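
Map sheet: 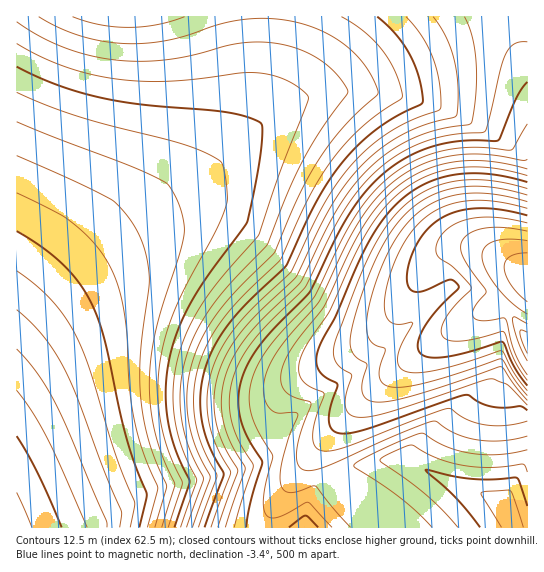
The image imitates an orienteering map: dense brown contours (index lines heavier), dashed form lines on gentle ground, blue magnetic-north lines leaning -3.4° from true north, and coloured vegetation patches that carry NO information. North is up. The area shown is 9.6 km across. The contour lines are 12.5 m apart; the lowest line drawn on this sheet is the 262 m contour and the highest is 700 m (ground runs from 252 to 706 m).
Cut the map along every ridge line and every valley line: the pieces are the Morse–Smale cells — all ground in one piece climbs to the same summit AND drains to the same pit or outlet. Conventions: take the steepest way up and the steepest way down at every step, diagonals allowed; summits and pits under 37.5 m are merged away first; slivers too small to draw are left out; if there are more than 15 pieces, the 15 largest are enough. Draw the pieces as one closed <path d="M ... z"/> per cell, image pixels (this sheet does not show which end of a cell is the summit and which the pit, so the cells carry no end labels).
<path d="M527 16l-511 1 1 511 371-1-52-46-9-18-2-16 7-14 15-18 48-44 34-26 32-21 38-21 19-18 10-4z"/><path d="M527 281l-9 4-19 18-38 21-59 41-40 35-26 27-8 12-3 8 0 11 7 17 57 53 139-1 0-160-7-8-5-12-8-32 1-8 19-20z"/><path d="M527 288l-19 22 8 37 11 20z"/>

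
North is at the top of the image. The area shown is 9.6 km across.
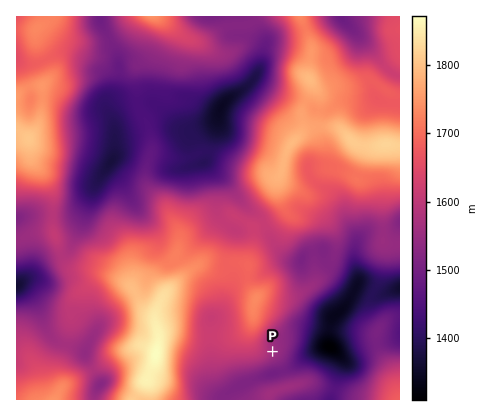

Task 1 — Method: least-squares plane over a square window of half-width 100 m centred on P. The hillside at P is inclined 7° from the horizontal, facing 97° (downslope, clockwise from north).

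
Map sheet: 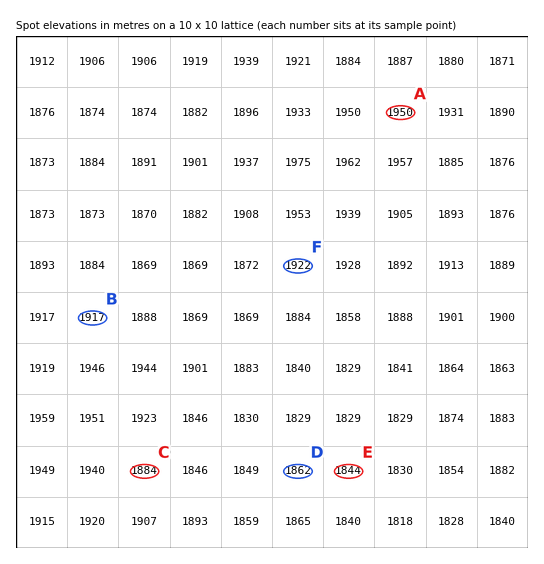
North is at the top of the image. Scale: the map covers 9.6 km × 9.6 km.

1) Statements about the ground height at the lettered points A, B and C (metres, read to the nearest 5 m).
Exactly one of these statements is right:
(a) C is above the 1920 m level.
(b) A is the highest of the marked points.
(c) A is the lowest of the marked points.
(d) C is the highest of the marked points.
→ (b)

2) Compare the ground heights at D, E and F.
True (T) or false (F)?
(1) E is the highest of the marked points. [F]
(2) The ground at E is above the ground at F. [F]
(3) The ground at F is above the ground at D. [T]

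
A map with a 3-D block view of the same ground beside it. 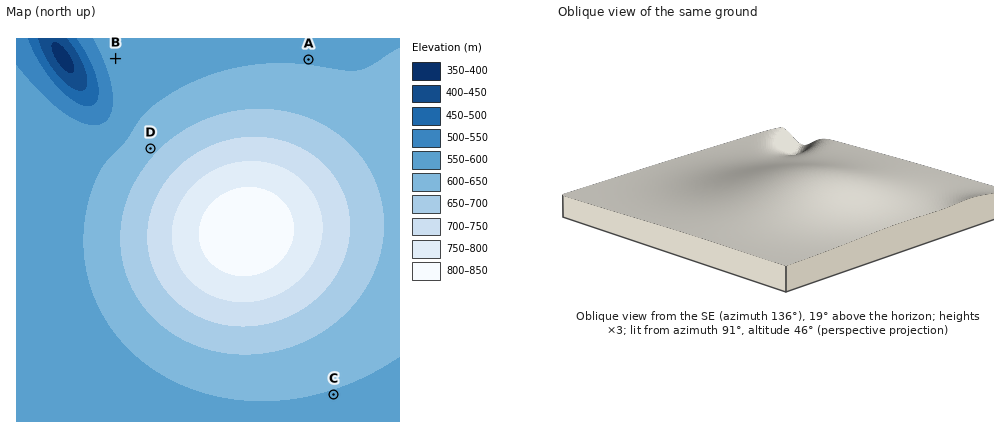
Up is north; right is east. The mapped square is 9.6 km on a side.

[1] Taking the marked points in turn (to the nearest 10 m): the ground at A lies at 600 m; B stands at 560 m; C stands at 600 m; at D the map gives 640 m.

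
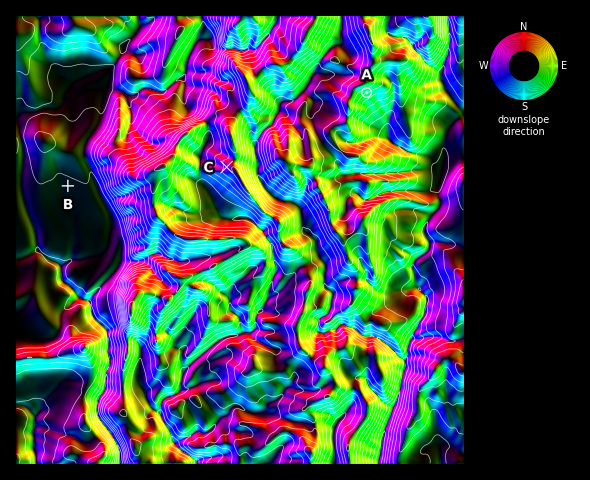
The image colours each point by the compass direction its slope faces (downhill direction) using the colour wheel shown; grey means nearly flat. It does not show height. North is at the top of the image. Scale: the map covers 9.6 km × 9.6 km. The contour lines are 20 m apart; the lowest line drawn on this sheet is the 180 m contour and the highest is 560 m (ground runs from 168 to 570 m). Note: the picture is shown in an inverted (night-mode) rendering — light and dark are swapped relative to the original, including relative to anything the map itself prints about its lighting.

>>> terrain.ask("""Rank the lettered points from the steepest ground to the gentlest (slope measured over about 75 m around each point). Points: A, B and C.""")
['A', 'C', 'B']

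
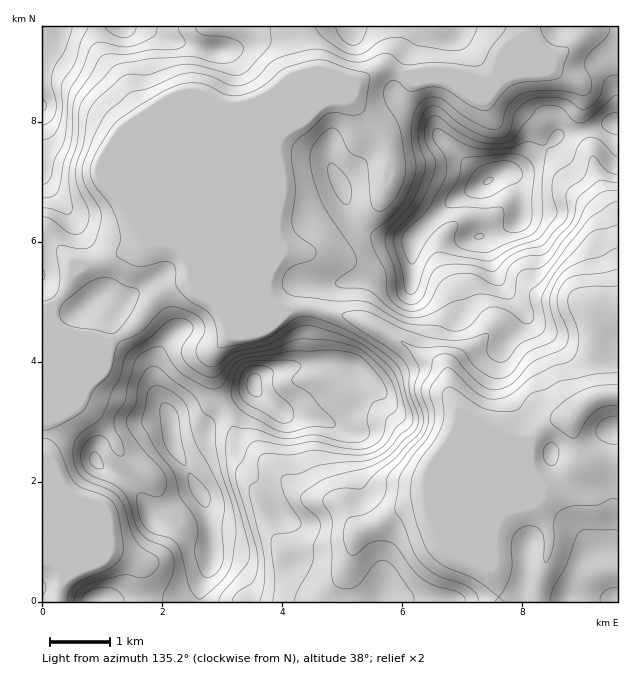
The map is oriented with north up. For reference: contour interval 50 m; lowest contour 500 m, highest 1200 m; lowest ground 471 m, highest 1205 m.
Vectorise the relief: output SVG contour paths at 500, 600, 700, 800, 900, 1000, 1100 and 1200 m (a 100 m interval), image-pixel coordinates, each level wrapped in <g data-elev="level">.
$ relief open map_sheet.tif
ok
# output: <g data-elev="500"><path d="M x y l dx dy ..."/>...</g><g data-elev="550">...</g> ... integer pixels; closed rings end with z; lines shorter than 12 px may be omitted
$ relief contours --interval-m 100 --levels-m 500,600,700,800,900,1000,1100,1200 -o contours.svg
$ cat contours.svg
<g data-elev="500"><path d="M617 405l-12 1-10 6-8 8-9 15-4 3-8-3-12-9-3-5-1-4 4-6 21-17 18-7 24-3"/></g><g data-elev="600"><path d="M478 601l-2-7-6-6-33-13-16-12-8-11-9-26-9-16 5-35 13-20 15-17 5-12 2-12-5-20 1-7 12-17 5-2 6 3 18 18 12 8 12 2 13-4 23-18 21-11 16-5 6-6 3-7 1-11-3-12-8-21 0-6 3-6 4-3 8-2 34-1"/><path d="M617 530l-30-1-8 3-4 7-9 28-13 22-2 12"/></g><g data-elev="700"><path d="M414 601l-1-7-16-23-6-7-6-3-5 0-4 2-15 19-6 5-11 2-9-4-3-11-1-34 1-20-9-19 3-7 9-4 9-2 18 0 13-14 21-17 25-27 2-7 0-8-7-19-2-8 5-16 0-5-10-16-8-9 18 5 26 0 15 2 5 3 9 14 11 8 11 4 10-1 8-6 13-18 23-10 6-6 1-7-7-21 0-9 4-14 7-12 14-10 26-8 16-8"/></g><g data-elev="800"><path d="M272 601l3-22-4-30 1-11 3-4 20-3 6-6-1-6-16-24-3-12 1-6 4-2 15-2 19-8 48-5 11-4 9-6 12-15 10-8 3-6-1-7-6-20-5-21-4-7-6-7-27-20-26-13-28-9-8 0-7 2-21 16-12 5-39 8-5-1-2-19-4-10-6-8-18-10-10-11-2-6 0-13-3-6-9-2-18 4-9 0-16-7-5-4 5-17-5-19-6-14-16-21-4-12 1-7 4-11 19-30 22-16 22-14 14-7 12-3 18 0 24 10 15 1 21-8 22-18 33-9 11 1 19 7 20 5 3 3 0 5-4 25-3 6-10 3-18-3-7 2-30 25-6 8-1 10 4 33-3 27 0 9 6 9 16 12 2 6-2 5-3 2-16 5-7 5-5 9 0 8 4 6 8 3 39 5 33 1 37 20 11 3 22 1 15 5 8 0 7-3 17-18 7-3 6 0 9 3 18 13 5 1 2-2 3-7-5-17 2-7 11-11 47-61 21-15 7-2"/></g><g data-elev="900"><path d="M232 601l6-9 15-10 3-6 2-9-2-20-20-70 1-9 7-9 5-14 4-3 4-1 30 4 27-3 35 7 10 0 9-1 8-4 6-8 5-18 10-9 0-12-4-12-5-10-21-21-15-8-26-6-28-1-27 10-30 6-9 5-14 15-6 2-6-1-15-9-8-9-1-10 10-15 1-6-5-6-10-3-11 4-17 15-23 17-3 6-4 16-8 15-10 26-4 4-19 14-4 7-2 8 1 13 5 11 7 6 23 10 9 6 6 10 10 32 8 9 15 11 1 7-5 8-8 5-21-3-36 9-11 8-3 9"/><path d="M43 217l8 2 14 12 8 3 7-1 6-5 3-9 0-8-11-24-3-15 2-9 7-21 4-27 3-7 5-8 25-22 9-4 18 1 25-9 14-2 12 2 33 9 9 0 7-5 21-24 2-6 0-13"/><path d="M344 204l3 0 3-3 2-8-2-9-7-12-8-7-4-2-3 5 1 12 8 15z"/><path d="M315 27l6 9 16 12 10 5 9 2 9-3 17-12 13-3 9 1 11 6 6 2 28 5 11-1 9-5 8-18"/><path d="M609 27l0 4-3 6-16 15-5 9 0 6 5 10 2 7-1 6-4 4-4 1-17-4-15-1-18 1-10 3-8 4-6 6-4 7-4 15-2 3-5 1-10-3-15-8-30-21-11 0-9 7-5 9-3 15 1 15 4 22-3 15-7 17-6 9-12 13-14 11-3 4 3 14 12 24 1 16 2 8 4 6 7 5 7 3 8 0 6-1 6-5 13-22 6-5 6-3 11-2 9 1 21 10 9 1 2-3 5-14 5-6 12-6 16-1 7-5 9-13 14-15 3-8 2-13 4-6 18-14 18 1"/></g><g data-elev="1000"><path d="M197 598l5 0 15-12 8-9 5-9 6-34-2-21-15-50-3-16-1-21-1-6-11-8-6-12-6-7-18-12-13-13-8-2-6 4-6 9-2 9-2 15-8 14-2 6 3 7 10 15 24 26 3 6 1 7-3 8-4 4-5 1-12-4-4 0-2 5 1 13 4 11 6 8 6 4 16 4 7 6 5 11 7 31 4 8z"/><path d="M95 468l6 1 3-3-6-12-4-2-3 2-1 5 1 4z"/><path d="M282 432l10 0 21-5 19 1 3-4-3-6-12-12-10-12-18-12 0-4 9-11-2-4-9-3-19 0-20 1-9 3-5 6-5 15-1 9 3 8 13 12z"/><path d="M43 198l10-2 5-6 5-27 8-22 3-41 26-42 7-4 21 0 21-4 23 0 9-2 4-3 0-3-6-11-1-4"/><path d="M617 95l-4 2-24 22-8 4-7-2-11-12-4-2-9-2-9 1-6 5-21 28-6 3-6 2-14 0-12-3-18-9-19-15-5-1-4 2-4 8-1 10 2 9 8 15-1 12-13 30-23 26-5 10 13 53 4 3 6-3 11-29 4-6 5-3 6-1 48 9 22-13 27-10 18-24-5-22 2-15 3-5 15-10 6-16 6-7 6-2 8 2 6 5 10 11 3 1"/></g><g data-elev="1100"><path d="M204 507l3 0 2-3 1-5-1-6-6-9-13-11-2 1 0 4 2 12 6 9z"/><path d="M183 465l2 1 1-6-8-46-6-8-5-3-4 0-3 3 0 6 4 31 6 11z"/><path d="M253 396l6 1 3-4-1-15-2-3-3-2-6 3-3 6 1 9z"/><path d="M475 238l6 1 3-4-2-1-4 0-3 1z"/><path d="M510 232l8 0 6-2 5-4 2-4 3-48-2-11-8-6-10-3-47 3-4 2-4 18-13 21 0 7 5 3 51 0 2 5 0 15 2 3z"/><path d="M43 140l9-3 6-10 4-16 0-27 12-20 7-22 7-15"/><path d="M105 27l8 7 11 4 9-4 3-7"/></g><g data-elev="1200"><path d="M484 184l6-1 3-5-2-1-4 2-3 2z"/><path d="M43 111l3-5 0-4-3-2"/></g>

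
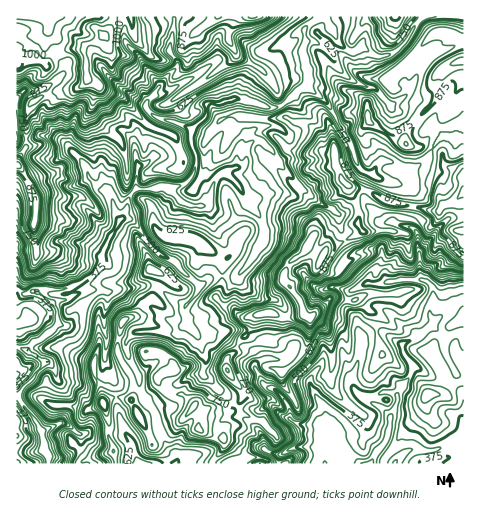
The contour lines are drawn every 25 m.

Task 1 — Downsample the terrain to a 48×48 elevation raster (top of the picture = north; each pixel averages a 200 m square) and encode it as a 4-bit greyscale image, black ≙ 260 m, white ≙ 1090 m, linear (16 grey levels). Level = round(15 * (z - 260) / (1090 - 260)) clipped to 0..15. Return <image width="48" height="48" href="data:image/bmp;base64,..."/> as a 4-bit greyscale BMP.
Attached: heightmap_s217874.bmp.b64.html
<image width="48" height="48" href="data:image/bmp;base64,Qk32BAAAAAAAAHYAAAAoAAAAMAAAADAAAAABAAQAAAAAAIAEAAATCwAAEwsAABAAAAAAAAAAAAAAABEREQAiIiIAMzMzAERERABVVVUAZmZmAHd3dwCIiIgAmZmZAKqqqgC7u7sAzMzMAN3d3QDu7u4A////ADIQE1Vnh2Z3d3eIh3dlRDERERERESIiIiEAJEVnh2eId3d4mHZVQyEREREREREiIjIBJERXh3iYiJmZqYdndCERESIREiIiIjIBJERXd3iYmauqqYh4ZCERESIhEiIzIjESI1Voh4mImquqmYiHQyERESIhEiMzIiEjRFd4h5mJmruqmYh1Q0IRIjIhEjMzIhJERFaJiJiJmaupmZh2VUISIyIiEjRDMxNEM0V4iIiZqqqYiZhlVUIjMiIiEjREMxEjI0V3d4iamZiImZdVZTIzMiMyISMzMzESI0V3eIiaqYd4qYZnhkM0MjMzIiIzMzIRI0Z2eImaqpd4qXZ3d2Q0QzNDMyIzMyERI0V2eImamXd4mYd3d3ZEQzNEMiMzMxEiMzRmd4mZh3ZniIiIh4dURDNEMjMzMyIRIzRWd3d3dmZmeJiIiIlmRDMzMiIzMzMhEiNVeHd2ZmZmZ5mZmZuHVDMzMzIjMzMyEiNVeId2ZlZmeaqqq8y4ZDRERDMjMzMyEjNEV3d3ZmZniZqrq8y5ZUREREMzMyIhEiMzRWd3ZlZ3eHiJq8qpdWVVVUMzMyESIiIzNFZmZmVnZmeKvLmHZVVVVVQzMzMzMyIzNFZndlVWZmeKzLmYdlREREREREZUVEMjM1Z3ZVZmZVaKzLu6mGVVVVRWZleGZUMiM0Z2VWZmZlV4vLvLmYdVZmVniViHdlMiM0ZkVmd3ZmVnm8zMqZh2d3aIq2iXdUMyM0VWZ3d2ZmVWeczMuql3iIeavHqodlQyI0Rnd3dmZmZWebzLq7upmYibzYu5h2VDIjRmZmZVVmZWeKu7qruqmZq7zZu5h2VEIjRmVVVFVVVWeJq6mrqqmqq8zJu5h2VTMzVlVEREVVVWZ4iZqrqru7vN3Zu5h2VDM0VUQ0REVUVVZneKu7u7qqq83au5hlUzNEQzNEREVUVVZ3iavLuqmaq8zbupd1QzRVVUVURERFVWZ3mbzKmZmaq7zcqYhlRERlVmZlRVRFVmZ4qry5mZqqqrzLmHZkREVlVWZmRVVVVmZ4mrypqZmqqru6qYZUVVZlVVZlVWZVZmd4q7uZqqq7urqpqYZWZmd1ZmZkVmZVVmd4mruJqqvLuqqpqHZnh3dmZndkVmZmZnd3iamKu7u7uqqpuoiImYd3d2VVRWZmZmd4iJiau7q7urupu6qpuph3dmZmVGZmZmd3eIiau6qru7u5zLu7vLqIZnh2VEVVVVZmd3iaupmqu7u5vMzdzduodmeIZVVVVndmZniaqpqqu7u6q8ze7tuph2d4h2ZmZ4dmVniZmaqqu7u8zdzN7ty5mHiIiId3eId2ZniImququ8u93dzN7d26mamJiIiIiHdmZneIiZq6q8zN3d3N7u7cq7qamYmph3dmZ3d3iImrqrvN3d3e7u7czKm7upqod3dmZnd3eIiKu7u9zMze7v7NzLq7u6uph3ZmZnZ3eJqJq7u9zMzd7v7dzLq7y7u6qYdmZmZ4iaqom7uszMzN3u7dy7q7vMzMy6h3ZmZ4iaupiZmQ=="/>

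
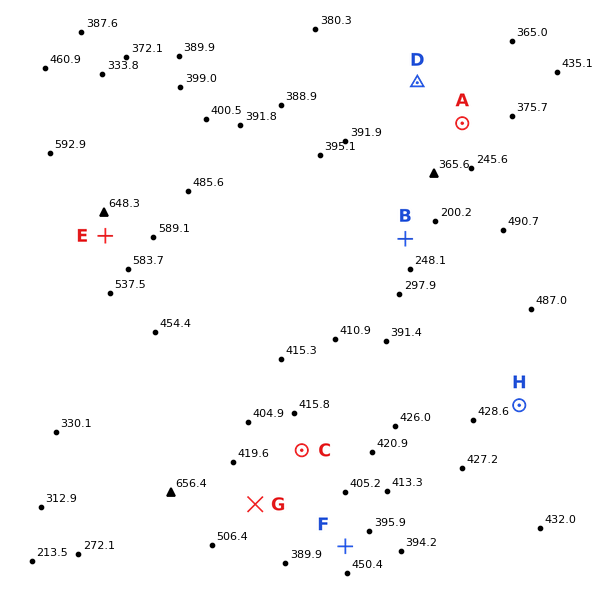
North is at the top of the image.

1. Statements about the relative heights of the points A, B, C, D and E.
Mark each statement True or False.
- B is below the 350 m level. True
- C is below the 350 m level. False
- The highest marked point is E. True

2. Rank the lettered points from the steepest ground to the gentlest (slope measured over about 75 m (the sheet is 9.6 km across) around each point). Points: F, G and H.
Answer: G F H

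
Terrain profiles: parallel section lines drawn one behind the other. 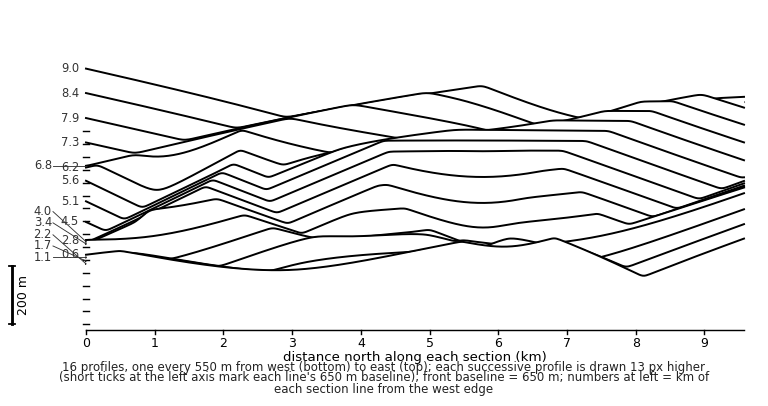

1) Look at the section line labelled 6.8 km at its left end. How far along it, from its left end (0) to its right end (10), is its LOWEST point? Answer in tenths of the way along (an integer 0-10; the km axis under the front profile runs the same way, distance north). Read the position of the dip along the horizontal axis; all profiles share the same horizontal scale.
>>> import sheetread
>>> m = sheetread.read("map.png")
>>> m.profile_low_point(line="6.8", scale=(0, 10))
0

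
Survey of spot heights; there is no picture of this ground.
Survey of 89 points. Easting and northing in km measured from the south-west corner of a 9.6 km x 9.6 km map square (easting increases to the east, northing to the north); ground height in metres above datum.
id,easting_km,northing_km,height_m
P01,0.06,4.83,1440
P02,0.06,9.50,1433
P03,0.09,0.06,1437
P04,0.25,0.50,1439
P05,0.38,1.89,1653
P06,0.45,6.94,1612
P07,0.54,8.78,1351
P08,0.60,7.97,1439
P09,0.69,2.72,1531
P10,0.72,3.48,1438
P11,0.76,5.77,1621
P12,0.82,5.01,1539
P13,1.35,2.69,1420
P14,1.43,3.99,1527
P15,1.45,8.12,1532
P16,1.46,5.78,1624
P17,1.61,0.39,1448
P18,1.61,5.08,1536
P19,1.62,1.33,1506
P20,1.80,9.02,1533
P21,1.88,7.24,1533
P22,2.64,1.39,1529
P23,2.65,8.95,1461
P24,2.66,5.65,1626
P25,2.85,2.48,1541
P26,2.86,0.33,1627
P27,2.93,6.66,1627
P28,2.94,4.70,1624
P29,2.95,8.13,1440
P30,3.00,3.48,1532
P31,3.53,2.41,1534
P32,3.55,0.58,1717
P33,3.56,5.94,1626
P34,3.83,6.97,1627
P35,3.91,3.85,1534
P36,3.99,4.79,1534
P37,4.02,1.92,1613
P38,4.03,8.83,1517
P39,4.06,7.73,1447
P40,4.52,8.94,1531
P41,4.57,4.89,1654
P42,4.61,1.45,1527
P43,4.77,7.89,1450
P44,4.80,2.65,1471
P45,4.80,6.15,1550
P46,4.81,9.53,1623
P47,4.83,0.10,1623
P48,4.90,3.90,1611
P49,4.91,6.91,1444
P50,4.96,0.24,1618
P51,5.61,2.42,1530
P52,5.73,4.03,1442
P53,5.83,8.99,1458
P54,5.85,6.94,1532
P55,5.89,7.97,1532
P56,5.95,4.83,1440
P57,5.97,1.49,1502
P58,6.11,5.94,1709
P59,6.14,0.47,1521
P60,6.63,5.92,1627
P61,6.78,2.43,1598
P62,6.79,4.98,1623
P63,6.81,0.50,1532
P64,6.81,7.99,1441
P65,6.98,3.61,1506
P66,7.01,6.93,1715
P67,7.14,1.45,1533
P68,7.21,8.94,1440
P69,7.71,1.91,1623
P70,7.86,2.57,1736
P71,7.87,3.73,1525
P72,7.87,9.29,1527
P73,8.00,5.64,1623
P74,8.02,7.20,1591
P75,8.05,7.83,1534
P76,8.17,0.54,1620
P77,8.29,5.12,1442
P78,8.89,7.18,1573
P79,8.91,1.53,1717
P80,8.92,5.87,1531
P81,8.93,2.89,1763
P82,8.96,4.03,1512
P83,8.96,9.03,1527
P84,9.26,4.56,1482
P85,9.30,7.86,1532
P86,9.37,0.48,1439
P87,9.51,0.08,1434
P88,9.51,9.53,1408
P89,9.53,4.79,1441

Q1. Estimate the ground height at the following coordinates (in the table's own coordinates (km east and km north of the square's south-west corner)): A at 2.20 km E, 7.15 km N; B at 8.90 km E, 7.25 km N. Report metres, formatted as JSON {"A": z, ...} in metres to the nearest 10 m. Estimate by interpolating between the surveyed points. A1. {"A": 1530, "B": 1550}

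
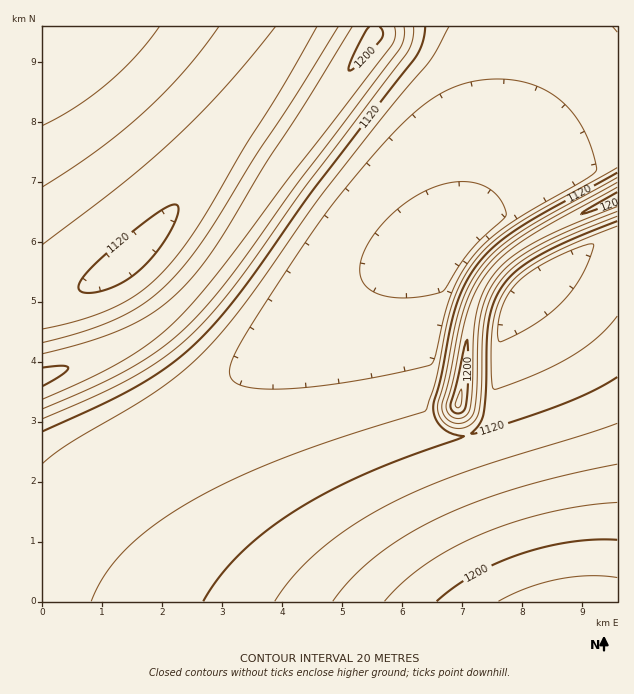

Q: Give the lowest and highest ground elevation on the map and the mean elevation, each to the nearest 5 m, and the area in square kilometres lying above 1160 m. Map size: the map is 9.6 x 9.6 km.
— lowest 1055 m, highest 1235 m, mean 1120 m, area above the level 20.6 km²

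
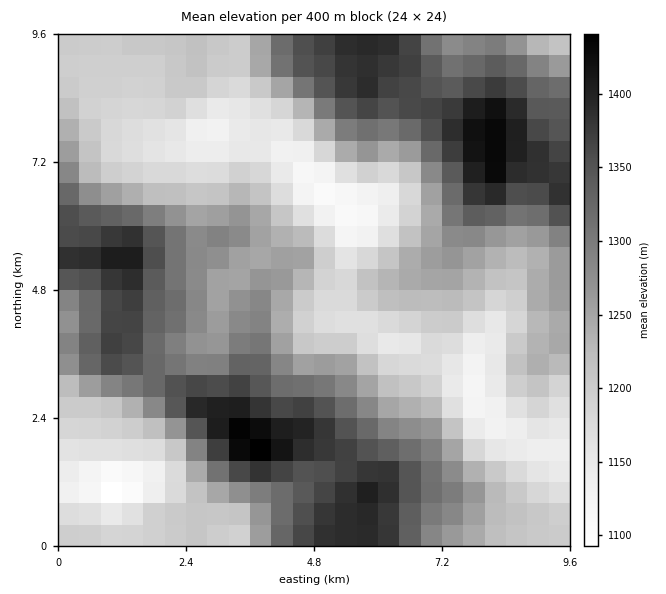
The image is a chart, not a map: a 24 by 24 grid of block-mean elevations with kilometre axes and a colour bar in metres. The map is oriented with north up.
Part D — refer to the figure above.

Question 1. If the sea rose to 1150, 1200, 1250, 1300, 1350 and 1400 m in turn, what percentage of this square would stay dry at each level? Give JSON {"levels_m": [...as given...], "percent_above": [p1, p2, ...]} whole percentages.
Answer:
{"levels_m": [1150, 1200, 1250, 1300, 1350, 1400], "percent_above": [91, 70, 50, 34, 21, 4]}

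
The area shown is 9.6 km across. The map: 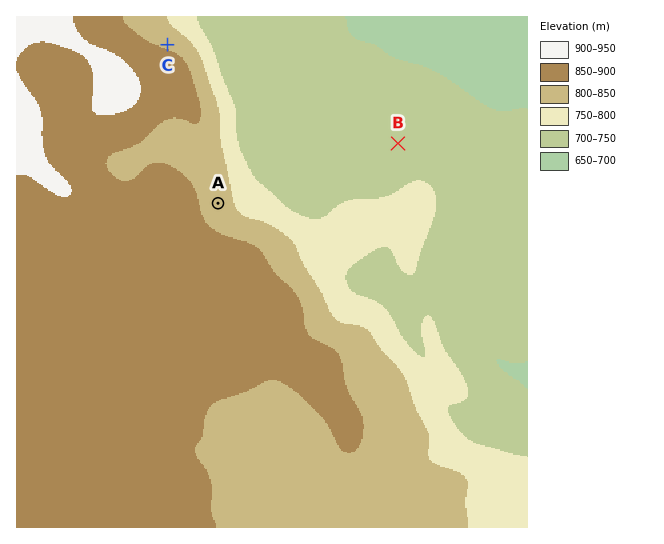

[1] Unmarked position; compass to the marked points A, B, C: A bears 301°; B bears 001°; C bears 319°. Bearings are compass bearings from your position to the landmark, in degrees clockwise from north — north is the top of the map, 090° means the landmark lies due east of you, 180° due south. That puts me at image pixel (396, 309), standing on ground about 750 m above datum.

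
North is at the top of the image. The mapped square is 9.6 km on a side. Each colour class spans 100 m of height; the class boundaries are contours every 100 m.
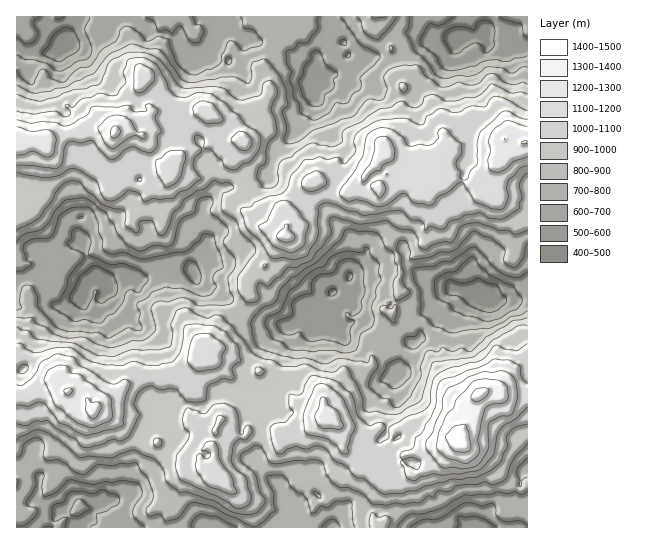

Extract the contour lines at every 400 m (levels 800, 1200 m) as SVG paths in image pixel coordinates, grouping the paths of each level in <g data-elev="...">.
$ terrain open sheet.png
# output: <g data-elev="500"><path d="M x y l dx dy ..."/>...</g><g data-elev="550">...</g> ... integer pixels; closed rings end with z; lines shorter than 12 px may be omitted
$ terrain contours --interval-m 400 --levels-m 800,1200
<g data-elev="800"><path d="M397 527l2-4 10-8 16-2 14-4 26-14 25-1 8-2 11 1 6-1 6 3 6-5"/><path d="M319 498l-5-4-1-3 6 3 2 3z"/><path d="M527 478l-4 1-2 7-2 0 1-5-3-6 0-5 10-12"/><path d="M17 457l4-3 4-11 12-6 4 2 3 4-1 12 2 4 6 2 7-1 9 5 7 6 8 4 4-1 12-9 15 0 8-2 16 0 4 8 6 6 6 16-1 8-6 8 1 5 3 2 9-2 7 7 12-3 11-13 5-3 18 4 34 18 7 3 4-1 19-16-2-8 0-8-6-12-1-5 2-2 13 0 5 5 4 7 7 6 5 1 5 7 3 12 4-1 6-6 7 1 9-6 10-1 4 2 2 20 2 5"/><path d="M392 322l3 1 0-5 2-3 0-8-2-3-4 5-2 0-3-3-5 1 0 5z"/><path d="M527 318l-16 3-25 16-15 14-3 0-6-3-11 3-9-4-4 5-7-2-4 1-2 3-4 12-1 12-9 17-10 11-4 2-4-2-4-7-7-1-13-11-1-2 2-7 8-12-3-8-2-2-3 0-3 7-28-4-13 5-20-6-11 1-13-3-24-9-4-6-3-16 2-7 8-9 10-4 5-4 5-12 10-11 7-3 20-14 22-20 4-10 3-2 30 4 4 5 4 9 8 6 2 4-1 5 4 4 0 8-4 5-1 6 1 10 3 6 10-6 3-4-5-5-3-5 2-7-3-9 0-7-5-9 4-8 3-1 4 2 3 9 0 7 5 2 16-3 8-5 14-1 5-3 13-16 4-1 8 5 8 2 12 10 2 3-2 8 1 3 10 5 4-2 5-7 4-15"/><path d="M17 241l8-7 18-5 7-8 5-11 9-9 18-3 8 2 16 13 3 6 5 6 4 9 11 12 12 5 14-6 12 2 7-5 4-16 3-6 13-7 5-14 11-2 3 5-3 8 1 3 7 5 10 11 0 5-4 5-1 4 12 15 1 5-2 6-6 9 1 12 5 8-2 5-10 2-23 1-10-7-7-1-15 4-6-1-4 1-4 3-2 4 4 21-6 7-7 4-11 0-16 6-6 1-12-4-12-7-18 1-12-3-9-8-10-4-5-6-14 1"/><path d="M527 84l-4-2-9 3-5-1-7-3-5-6-6-1-4 1-6 7-6 3-6 0-11-3-9 4-7 1-17-12-4-8-3-2-13 0-8 2-8 3-5 5 0 4 3 10-4 10-4 1-12 0-14 17-11 2-28 11-15 11-10 3-3-1-2-4 2-12-4-14 1-4 5-4-2-16-8-15-13-15-11 3-2 1-1 6 1 8-3 7-16-7-11 0-8 2-25 3-9-4-14-22-7-6-12-1-16-5-21 10-16 19-20 9-8 5-11 2-5 2-15 2-18-8"/><path d="M391 51l2 1-2-7-2 2z"/><path d="M356 17l5 4 2 8 3 5 12 5 19-22"/></g><g data-elev="1200"><path d="M461 469l15-3 4-3 4-6 5-10-1-20 2-5 11-6 9-1 3-2 4-15 0-9-2-10-8-7-6-1-8 1-12 0-12 5-8 6-12 5-4 6-3 5 0 11-6 11-3 11-7 9 0 8 16 18z"/><path d="M325 429l14 1 3-2 1-3-5-14-10-6-1-6-4-2-2 1-2 9-4 10 3 8z"/><path d="M90 427l7 0 14-8 2-4-2-14-1-4-24-16-5-6-10-2-4-7-8-1-9 4-4 5-2 7 11 25 7 3 15 13z"/><path d="M284 242l9-1 2-3 0-3-6-6-2-5-2 1-1 2-7 8 1 4z"/><path d="M379 198l3-2 4-7-3-6-4-3-6 3-3 3z"/><path d="M363 182l3-2 5-6 6-4 4 0 2-5 11-6 1-10-3-7-5-5-6 0-6 3 0 10-4 12-9 13z"/><path d="M17 155l8-1 8-3 12 6 5 0 4-4 2-14-2-5-4-4-20 1-13-4"/><path d="M112 149l21-13 4 0 5 3 3-1 0-5-2-1-5 0-7-10-6-5-8-2-8 2-10 9-1 3 7 14z"/><path d="M527 127l-21-6-12 8-6 12 2 9-2 11 1 8 5 3 7 0 5-3 8-8 13-5"/></g>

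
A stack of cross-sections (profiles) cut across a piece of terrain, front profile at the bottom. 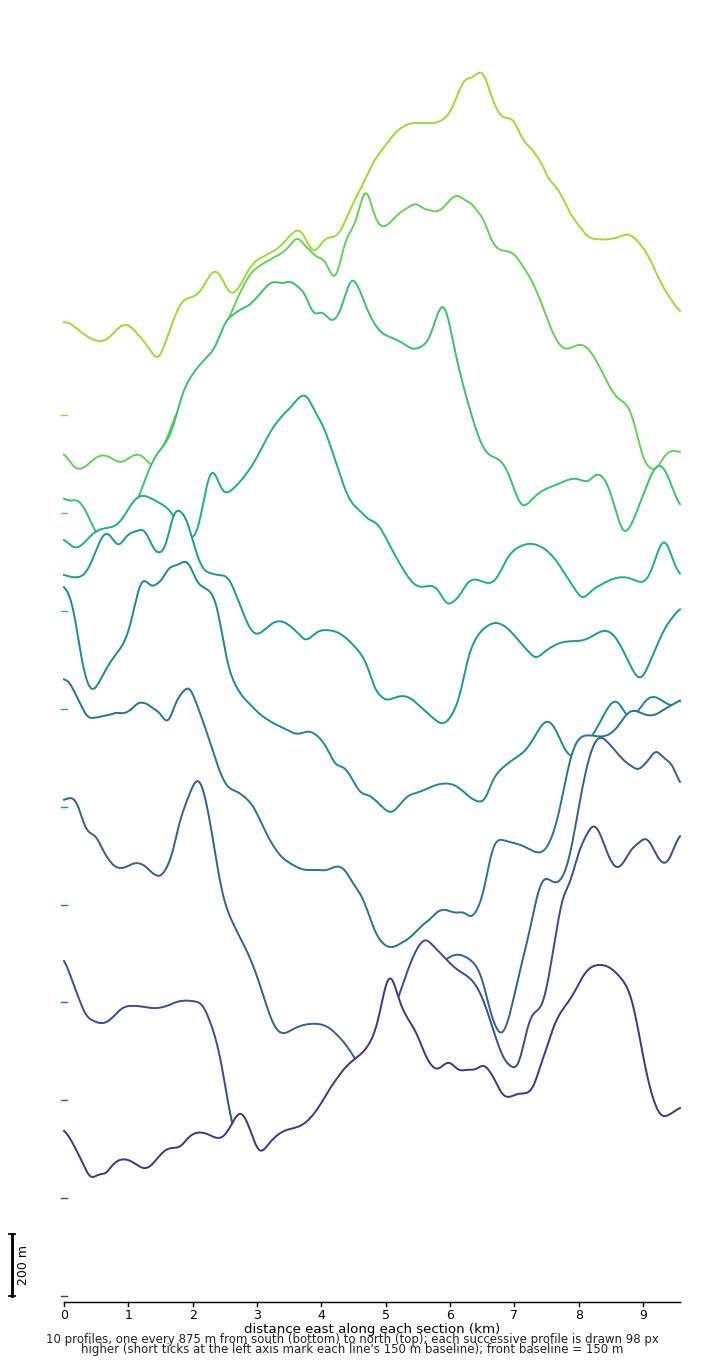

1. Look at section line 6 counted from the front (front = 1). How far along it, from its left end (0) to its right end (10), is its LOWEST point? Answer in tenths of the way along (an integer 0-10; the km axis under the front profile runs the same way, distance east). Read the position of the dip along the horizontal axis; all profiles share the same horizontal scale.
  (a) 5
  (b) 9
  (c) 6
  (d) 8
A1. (c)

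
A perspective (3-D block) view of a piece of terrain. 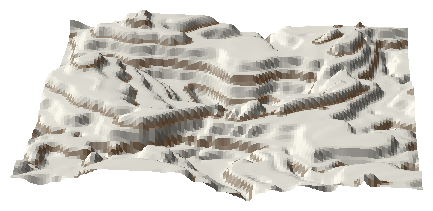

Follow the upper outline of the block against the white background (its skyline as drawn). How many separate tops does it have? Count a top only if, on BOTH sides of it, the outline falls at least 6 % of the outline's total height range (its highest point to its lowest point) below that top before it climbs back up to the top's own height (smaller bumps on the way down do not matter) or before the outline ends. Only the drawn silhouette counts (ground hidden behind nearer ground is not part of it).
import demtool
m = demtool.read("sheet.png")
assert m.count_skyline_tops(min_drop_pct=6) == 2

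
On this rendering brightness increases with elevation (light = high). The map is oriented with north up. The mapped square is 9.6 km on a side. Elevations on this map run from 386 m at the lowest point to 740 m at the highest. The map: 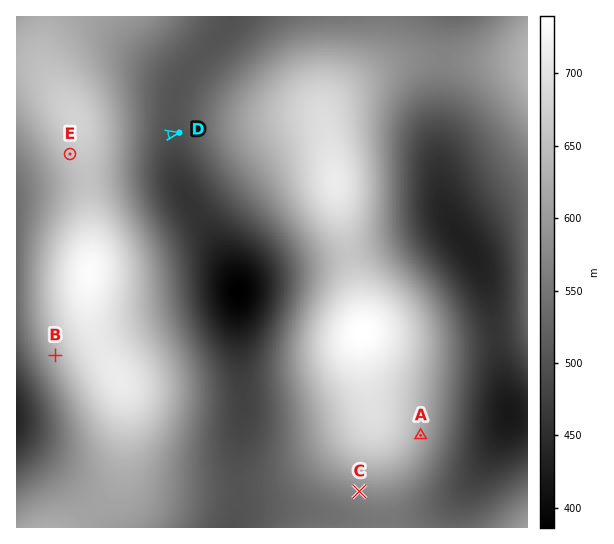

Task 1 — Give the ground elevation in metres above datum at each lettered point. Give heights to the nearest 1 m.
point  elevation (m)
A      619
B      630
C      578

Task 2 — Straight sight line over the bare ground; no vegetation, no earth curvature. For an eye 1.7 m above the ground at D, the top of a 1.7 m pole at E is out of sight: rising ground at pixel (131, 142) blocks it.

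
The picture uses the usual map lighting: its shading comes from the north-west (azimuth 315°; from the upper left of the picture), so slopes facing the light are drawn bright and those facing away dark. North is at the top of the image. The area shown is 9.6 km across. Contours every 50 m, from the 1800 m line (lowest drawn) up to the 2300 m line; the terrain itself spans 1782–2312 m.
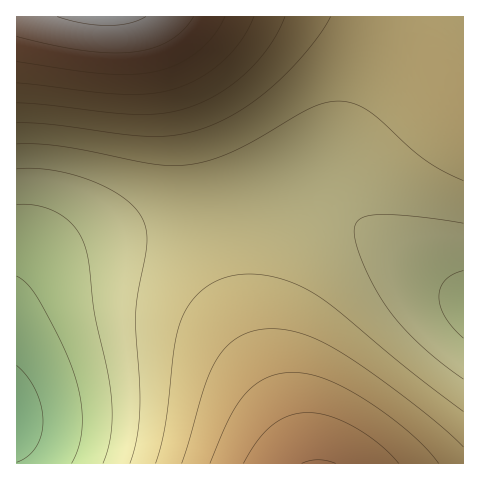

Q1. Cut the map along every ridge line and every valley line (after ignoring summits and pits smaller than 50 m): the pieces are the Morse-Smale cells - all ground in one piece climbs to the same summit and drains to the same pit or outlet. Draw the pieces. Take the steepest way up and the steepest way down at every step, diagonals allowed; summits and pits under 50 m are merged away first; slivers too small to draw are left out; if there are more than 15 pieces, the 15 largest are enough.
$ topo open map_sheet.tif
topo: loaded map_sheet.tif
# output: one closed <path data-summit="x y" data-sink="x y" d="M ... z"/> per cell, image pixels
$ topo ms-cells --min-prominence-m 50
<path data-summit="105 17" data-sink="463 306" d="M369 16l-221 1 16 29 19 46 13 41 19 79 73-14 25 0 9 2 21 12 80 58 40 26 1-202-27-32-16-14-28-20z"/><path data-summit="319 463" data-sink="17 419" d="M214 213l-71 15-62 18-41 21-22 21-2 5 1 171 287-1-60-137-16-50z"/><path data-summit="319 463" data-sink="463 306" d="M313 198l-34 1-65 14 14 63 16 50 60 137 159 1 1-167-41-27-83-60-18-10z"/><path data-summit="105 17" data-sink="17 419" d="M147 16l-131 1 1 275 18-22 34-20 46-15 99-22-14-62-17-59-19-46z"/><path data-summit="105 17" data-sink="17 419" d="M463 16l-93 1 23 11 28 20 16 14 26 31z"/>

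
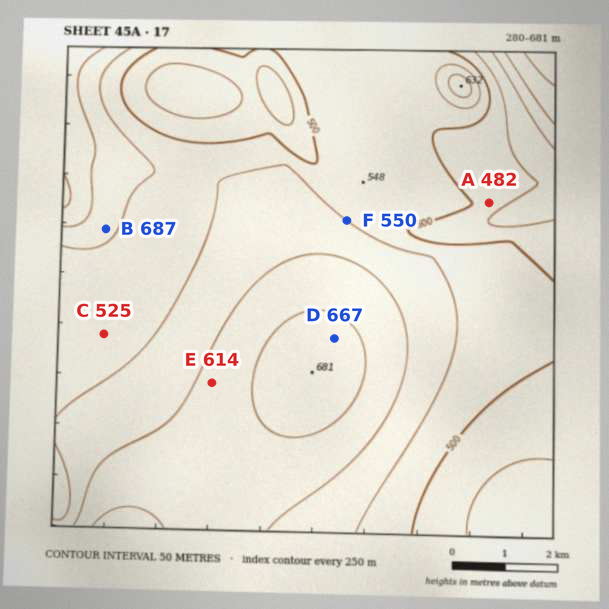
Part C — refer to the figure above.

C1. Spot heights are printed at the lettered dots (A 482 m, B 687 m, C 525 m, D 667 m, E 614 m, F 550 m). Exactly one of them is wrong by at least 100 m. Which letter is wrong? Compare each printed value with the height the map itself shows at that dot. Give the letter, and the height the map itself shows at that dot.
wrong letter B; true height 562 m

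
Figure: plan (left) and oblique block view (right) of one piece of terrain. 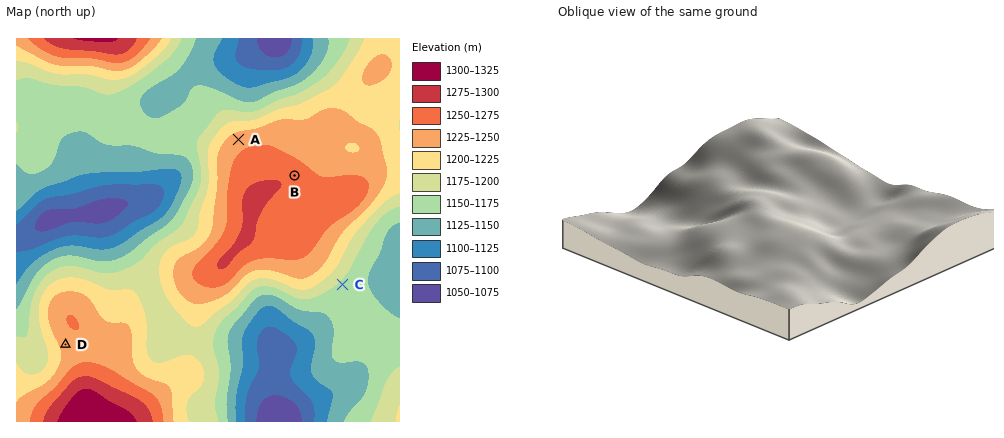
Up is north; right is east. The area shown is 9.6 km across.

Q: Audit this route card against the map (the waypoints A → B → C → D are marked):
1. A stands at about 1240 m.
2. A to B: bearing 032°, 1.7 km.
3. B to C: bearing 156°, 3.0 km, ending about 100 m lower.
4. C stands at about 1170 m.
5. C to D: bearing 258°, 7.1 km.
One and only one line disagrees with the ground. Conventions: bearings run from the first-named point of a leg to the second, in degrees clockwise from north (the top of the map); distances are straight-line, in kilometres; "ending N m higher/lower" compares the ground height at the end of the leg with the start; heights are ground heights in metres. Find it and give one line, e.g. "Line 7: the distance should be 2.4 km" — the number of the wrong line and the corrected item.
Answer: Line 2: the bearing should be 123°.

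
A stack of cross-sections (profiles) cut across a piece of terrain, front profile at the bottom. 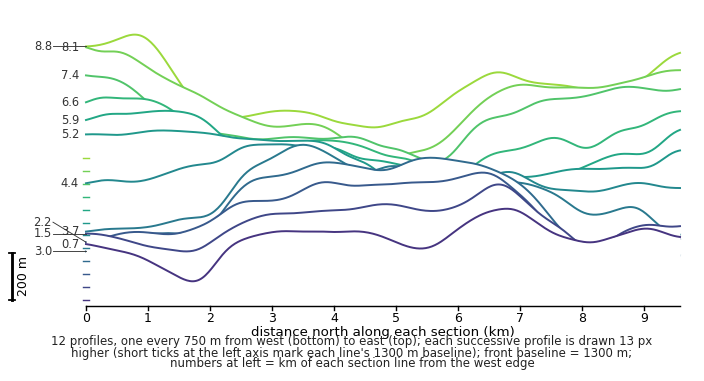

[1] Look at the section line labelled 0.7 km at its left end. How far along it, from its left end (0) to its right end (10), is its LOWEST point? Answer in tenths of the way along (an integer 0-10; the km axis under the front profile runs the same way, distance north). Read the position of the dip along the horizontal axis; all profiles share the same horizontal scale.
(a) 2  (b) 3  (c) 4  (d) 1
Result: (a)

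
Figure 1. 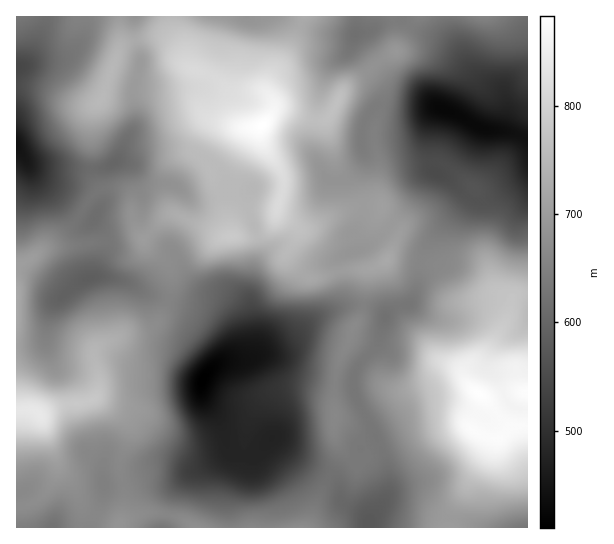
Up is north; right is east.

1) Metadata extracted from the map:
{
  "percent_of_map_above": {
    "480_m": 95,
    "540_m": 87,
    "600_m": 77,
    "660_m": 52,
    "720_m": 27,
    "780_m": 11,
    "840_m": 4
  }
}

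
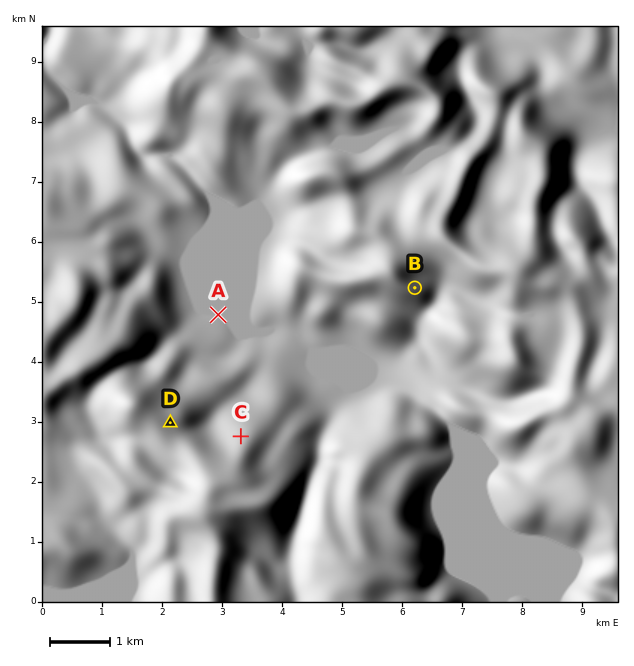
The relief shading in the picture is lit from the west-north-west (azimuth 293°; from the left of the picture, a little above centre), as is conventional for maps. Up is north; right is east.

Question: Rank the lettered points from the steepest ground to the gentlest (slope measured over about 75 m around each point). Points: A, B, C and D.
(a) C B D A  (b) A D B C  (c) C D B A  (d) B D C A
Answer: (a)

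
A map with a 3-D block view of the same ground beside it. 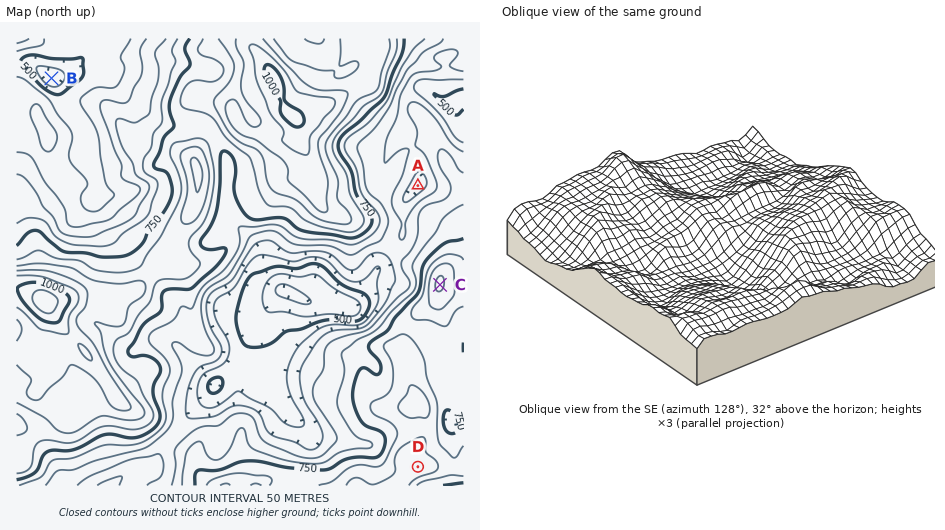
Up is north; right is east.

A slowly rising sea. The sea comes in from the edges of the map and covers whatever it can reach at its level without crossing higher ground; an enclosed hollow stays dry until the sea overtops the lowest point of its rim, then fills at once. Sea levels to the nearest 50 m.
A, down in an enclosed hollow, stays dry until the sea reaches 600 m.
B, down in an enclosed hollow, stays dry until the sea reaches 500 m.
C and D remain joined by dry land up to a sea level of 800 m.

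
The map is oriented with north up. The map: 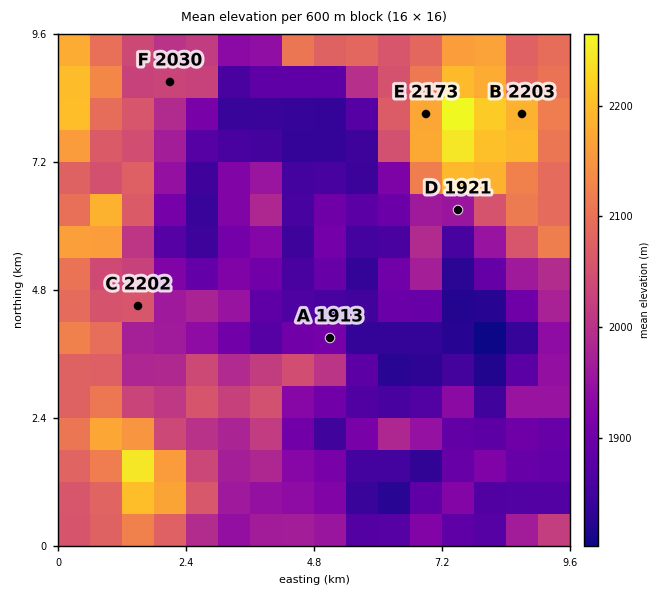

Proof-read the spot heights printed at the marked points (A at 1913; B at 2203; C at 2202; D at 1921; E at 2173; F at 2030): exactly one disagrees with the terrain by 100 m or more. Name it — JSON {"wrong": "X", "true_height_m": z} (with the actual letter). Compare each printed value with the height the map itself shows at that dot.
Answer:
{"wrong": "C", "true_height_m": 2077}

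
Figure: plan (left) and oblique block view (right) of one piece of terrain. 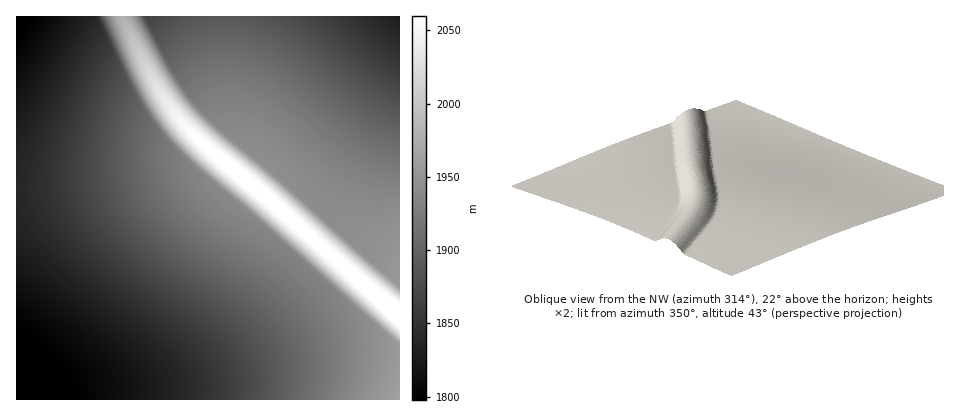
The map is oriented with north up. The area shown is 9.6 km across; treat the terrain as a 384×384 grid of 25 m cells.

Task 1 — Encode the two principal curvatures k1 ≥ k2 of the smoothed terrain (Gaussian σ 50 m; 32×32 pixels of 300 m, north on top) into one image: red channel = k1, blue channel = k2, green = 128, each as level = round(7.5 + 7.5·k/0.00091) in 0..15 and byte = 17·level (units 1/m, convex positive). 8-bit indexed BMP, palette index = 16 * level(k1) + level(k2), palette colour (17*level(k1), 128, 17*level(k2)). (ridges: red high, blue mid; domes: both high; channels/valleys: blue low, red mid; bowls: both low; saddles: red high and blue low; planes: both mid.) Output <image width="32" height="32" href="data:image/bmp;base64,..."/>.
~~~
<image width="32" height="32" href="data:image/bmp;base64,Qk02CAAAAAAAADYEAAAoAAAAIAAAACAAAAABAAgAAAAAAAAEAAATCwAAEwsAAAABAAAAAAAAAIAAABGAAAAigAAAM4AAAESAAABVgAAAZoAAAHeAAACIgAAAmYAAAKqAAAC7gAAAzIAAAN2AAADugAAA/4AAAACAEQARgBEAIoARADOAEQBEgBEAVYARAGaAEQB3gBEAiIARAJmAEQCqgBEAu4ARAMyAEQDdgBEA7oARAP+AEQAAgCIAEYAiACKAIgAzgCIARIAiAFWAIgBmgCIAd4AiAIiAIgCZgCIAqoAiALuAIgDMgCIA3YAiAO6AIgD/gCIAAIAzABGAMwAigDMAM4AzAESAMwBVgDMAZoAzAHeAMwCIgDMAmYAzAKqAMwC7gDMAzIAzAN2AMwDugDMA/4AzAACARAARgEQAIoBEADOARABEgEQAVYBEAGaARAB3gEQAiIBEAJmARACqgEQAu4BEAMyARADdgEQA7oBEAP+ARAAAgFUAEYBVACKAVQAzgFUARIBVAFWAVQBmgFUAd4BVAIiAVQCZgFUAqoBVALuAVQDMgFUA3YBVAO6AVQD/gFUAAIBmABGAZgAigGYAM4BmAESAZgBVgGYAZoBmAHeAZgCIgGYAmYBmAKqAZgC7gGYAzIBmAN2AZgDugGYA/4BmAACAdwARgHcAIoB3ADOAdwBEgHcAVYB3AGaAdwB3gHcAiIB3AJmAdwCqgHcAu4B3AMyAdwDdgHcA7oB3AP+AdwAAgIgAEYCIACKAiAAzgIgARICIAFWAiABmgIgAd4CIAIiAiACZgIgAqoCIALuAiADMgIgA3YCIAO6AiAD/gIgAAICZABGAmQAigJkAM4CZAESAmQBVgJkAZoCZAHeAmQCIgJkAmYCZAKqAmQC7gJkAzICZAN2AmQDugJkA/4CZAACAqgARgKoAIoCqADOAqgBEgKoAVYCqAGaAqgB3gKoAiICqAJmAqgCqgKoAu4CqAMyAqgDdgKoA7oCqAP+AqgAAgLsAEYC7ACKAuwAzgLsARIC7AFWAuwBmgLsAd4C7AIiAuwCZgLsAqoC7ALuAuwDMgLsA3YC7AO6AuwD/gLsAAIDMABGAzAAigMwAM4DMAESAzABVgMwAZoDMAHeAzACIgMwAmYDMAKqAzAC7gMwAzIDMAN2AzADugMwA/4DMAACA3QARgN0AIoDdADOA3QBEgN0AVYDdAGaA3QB3gN0AiIDdAJmA3QCqgN0Au4DdAMyA3QDdgN0A7oDdAP+A3QAAgO4AEYDuACKA7gAzgO4ARIDuAFWA7gBmgO4Ad4DuAIiA7gCZgO4AqoDuALuA7gDMgO4A3YDuAO6A7gD/gO4AAID/ABGA/wAigP8AM4D/AESA/wBVgP8AZoD/AHeA/wCIgP8AmYD/AKqA/wC7gP8AzID/AN2A/wDugP8A/4D/AHd3d3d3d3d3d3d3d3d3d3d3d3d3d3eHh4eHh4eHh4eHd3d3d3d3d3d3d3d3d3d3d3d3d3d3d4eHh4eHh4eHh4d3d3d3d3d3d3d3d3d3d3d3d3d3d3eHh4eHh4eHh4eHh3d3d3d3d3d3d3d3d3d3d3d3d3d3h4eHh4eHh4eHh4eHd3d3d3d3d3d3d3d3d3d3d3d3d4eHh4eHh4eHh4eHh3J3d3d3d3d3d3d3d3d3d3d3d3eHh4eHh4eHh4eHh4dwoXd3d3d3d3d3d3d3d3d3d3d3h4eHh4eHh4eHh4eHgLPnd3d3d3d3d3d3d3d3d3d3h4eHh4eHh4eHh4eHhoC19/d3d3eHh4eHh4eHh4eHh4eHh4eHh4eHh4eHh3WAxvf354eHh4eHh4eHh4eHh4eHh4eHh4eHh4eHh4d0gNf39+eQh4eHh4eHh4eHh4eHh4iIiIeHh4eHh4eHc5DX9/fXgHSHh4eHh4eHh4eHh4eIiIiIiIiHh4eHh3KQ5/f31oCFh4eHh4eHh4eHh4eHiIiIiIiIiIiHh4dxkef398WAhoeHh4eHh4eHh4eHh4iIiIiIiIiIiIiHgKLn9/e0gIeHh4eHh4eHh4eHh4eHiIiIiIiIiIiIh4Cz9/f3s3CHh4eHh4eHh4eHh4eHh4iIiIiIiIiIiIeAtPj496KAh4eHh4eHh4eHh4eHh4eHiIiIiIiIiIiFgMb3+OehgYeHh4eHh4eHh4eHh4eHh4eIiIiIiIiIg4DX9/jokIKHh4eHh4eHh4eHh4eHh4eHiIiIiIiIh4GQ5/j415CDh4eHh4eHh4eHh4eHh4eHh4eIiIiIiIeAouj4+MaAhYiHh4eHh4eHh4eHh4eHh4eHh4iIiIiHgLP4+Pe0gIaIiIiHh4eHh4eHh4eHh4eHh4eHiIiIh4C0+Pj3ooCHiIiIiIeHh4eHh4eHh4eHh4eHh4iIiIiBovj455GAh4iIiIiIh4eHh4eHh4eHh4eHh4eHiIiIhZDo+OeRgYiIiIiIiIiHh4eHh4eHh4eHh4eHh4eIiIeA1/j3onGIiIiIiIiIiIiHh4eHh4eHh4eHh4eHh4iIgrP498Vwh4iIiIiIiIiIiIeHh4eHh4eHh4eHh4eHiIeA6PjngIeIiIiIiIiIiIiIh4eHh4eHd4eHh4eHh4eIgbT496KCiIiIiIiIiIiIiIiIh4eHh3d3d3eHh4eHh4eA6PjngIeIiIiIiIiIiIiIiIiHh3d3d3d3d3eHh4eHgbT496KDiIiIiIiIiIiIiIiIh4eHd3d3d3d3d4eHh4eA5/jngIeIiIiIiIiIiIiIiIeHh4d3d3d3d3d3h4eHcbP3+KKCiIiIiIiIiIiIiIiHh4eHh3d3d3c="/>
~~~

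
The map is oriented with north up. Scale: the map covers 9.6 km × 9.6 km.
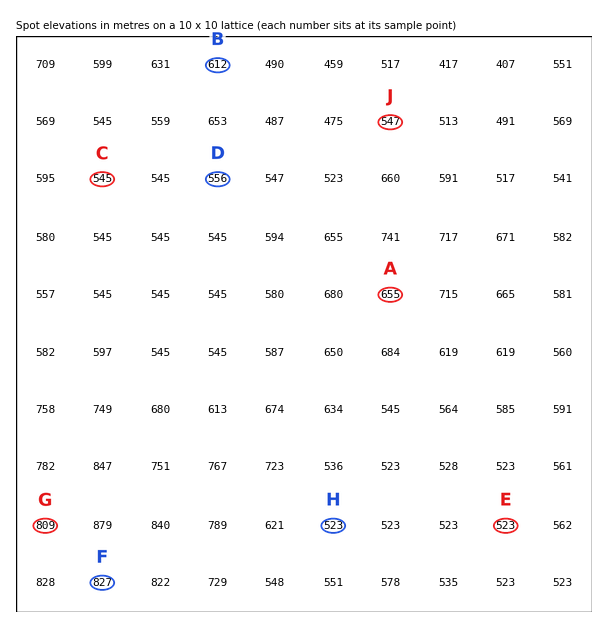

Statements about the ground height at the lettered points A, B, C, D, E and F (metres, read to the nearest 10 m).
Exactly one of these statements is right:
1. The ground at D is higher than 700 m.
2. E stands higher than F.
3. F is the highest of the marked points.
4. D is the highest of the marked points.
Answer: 3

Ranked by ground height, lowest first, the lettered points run H J G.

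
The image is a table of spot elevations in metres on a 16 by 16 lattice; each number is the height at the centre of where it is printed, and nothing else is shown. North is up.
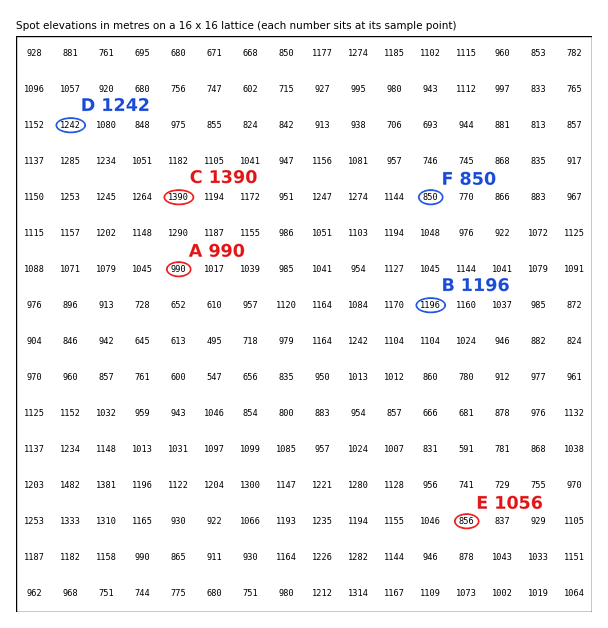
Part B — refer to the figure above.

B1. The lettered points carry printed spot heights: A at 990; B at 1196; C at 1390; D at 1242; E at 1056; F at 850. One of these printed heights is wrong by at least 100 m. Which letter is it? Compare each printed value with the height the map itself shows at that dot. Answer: E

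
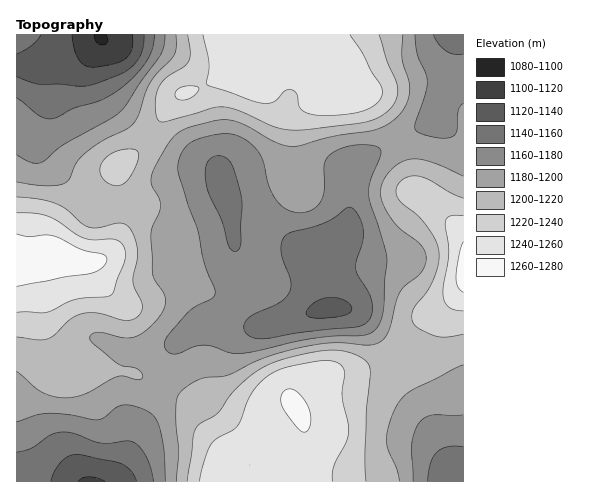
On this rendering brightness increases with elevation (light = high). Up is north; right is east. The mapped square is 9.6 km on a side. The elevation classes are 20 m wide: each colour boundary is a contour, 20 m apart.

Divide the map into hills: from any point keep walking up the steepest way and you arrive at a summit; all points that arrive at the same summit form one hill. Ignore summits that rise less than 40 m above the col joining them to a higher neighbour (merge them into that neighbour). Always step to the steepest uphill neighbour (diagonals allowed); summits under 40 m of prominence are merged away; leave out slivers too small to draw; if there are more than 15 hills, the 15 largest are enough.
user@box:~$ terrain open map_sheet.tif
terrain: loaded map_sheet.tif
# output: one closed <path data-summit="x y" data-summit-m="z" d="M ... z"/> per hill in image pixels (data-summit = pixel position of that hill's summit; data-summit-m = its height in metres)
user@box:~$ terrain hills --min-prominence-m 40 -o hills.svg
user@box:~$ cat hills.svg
<path data-summit="60 255" data-summit-m="1271" d="M99 34l-83 1 1 447 93 0 11-13 16-40 16-20 10-20 13-46 12-11 13-8 61 3 65-18-8-33-1-23 17-10 10-10 3-9 3-47-11-8-14-3-55 2-36 8-13 6-6-7-26 0-16 5-26 16-17 7-15 3-21-2-40-35-13-17 7-40-1-35-6-14 36-11 18-10 4-4z"/><path data-summit="333 65" data-summit-m="1258" d="M461 34l-360 0-1 4-4 4-18 10-36 11 6 14 1 18-1 27-6 22 0 8 13 17 42 37 34-3 17-7 26-16 16-5 26 0 6 7 13-6 36-8 55-2 14 3 9 5 2 4 3-9 10-10 56-32 15-12 3-16 13-29 5-26z"/><path data-summit="295 407" data-summit-m="1262" d="M344 308l-26 2-56 17-61-3-13 8-12 11-13 46-10 20-16 20-16 40-11 12 351 1-10-10-3-12-26-51-15-21-11-27-7-11-31-36z"/><path data-summit="463 271" data-summit-m="1270" d="M435 113l-15 14-43 24-19 13-5 7-3 14 0 32-3 11-12 15-17 10 0 15 10 41 16-1 11 4 15 13 16 20 10 16 11 27 15 21 26 51 3 12 4 5 8 5 1-348-18-8z"/>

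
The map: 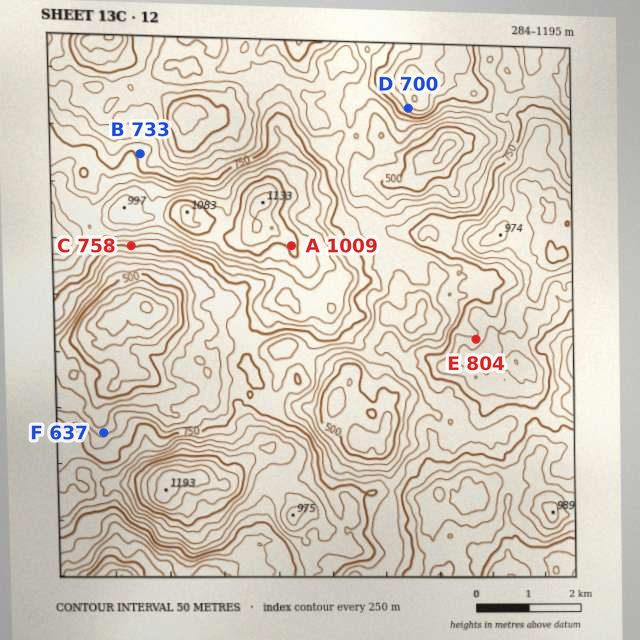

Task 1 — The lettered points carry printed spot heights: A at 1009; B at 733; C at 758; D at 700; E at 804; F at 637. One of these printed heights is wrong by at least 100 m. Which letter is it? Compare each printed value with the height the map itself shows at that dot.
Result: D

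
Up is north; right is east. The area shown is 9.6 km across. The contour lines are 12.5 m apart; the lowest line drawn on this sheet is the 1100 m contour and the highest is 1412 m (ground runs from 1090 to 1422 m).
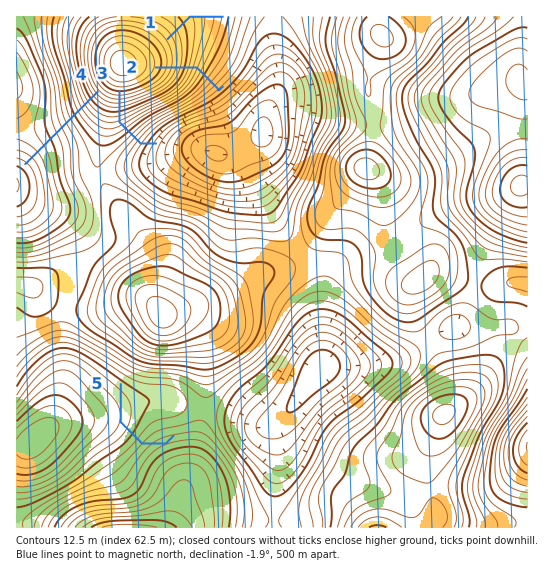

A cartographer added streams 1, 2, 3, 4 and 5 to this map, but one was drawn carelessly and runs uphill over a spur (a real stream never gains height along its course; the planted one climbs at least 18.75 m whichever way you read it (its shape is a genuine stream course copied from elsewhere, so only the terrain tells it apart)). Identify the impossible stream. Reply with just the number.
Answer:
5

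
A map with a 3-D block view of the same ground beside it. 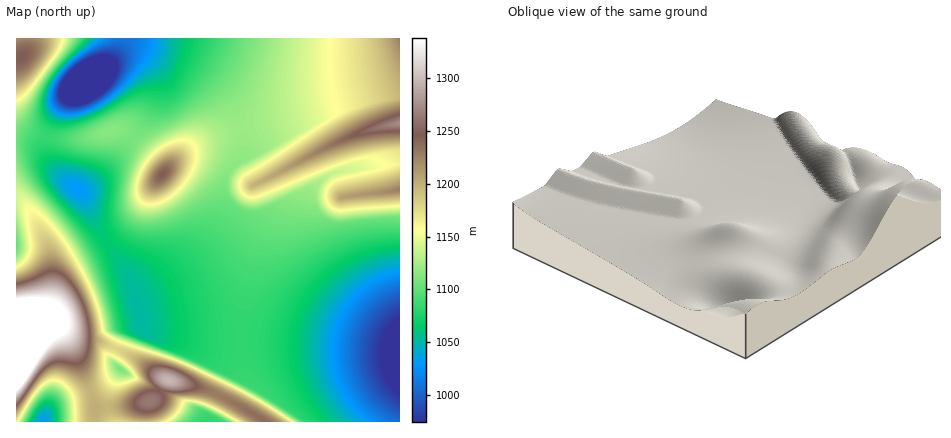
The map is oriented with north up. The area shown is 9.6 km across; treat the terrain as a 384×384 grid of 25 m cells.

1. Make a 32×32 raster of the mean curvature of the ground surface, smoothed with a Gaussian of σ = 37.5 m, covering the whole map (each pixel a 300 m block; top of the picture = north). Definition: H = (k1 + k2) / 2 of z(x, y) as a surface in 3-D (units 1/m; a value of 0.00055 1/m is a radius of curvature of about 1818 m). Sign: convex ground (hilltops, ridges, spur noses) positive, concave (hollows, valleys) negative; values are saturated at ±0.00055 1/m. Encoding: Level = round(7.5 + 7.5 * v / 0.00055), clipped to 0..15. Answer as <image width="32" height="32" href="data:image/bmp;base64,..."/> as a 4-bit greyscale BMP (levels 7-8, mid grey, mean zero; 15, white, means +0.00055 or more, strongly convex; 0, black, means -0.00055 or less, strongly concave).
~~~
<image width="32" height="32" href="data:image/bmp;base64,Qk12AgAAAAAAAHYAAAAoAAAAIAAAACAAAAABAAQAAAAAAAACAAATCwAAEwsAABAAAAAAAAAAAAAAABEREQAiIiIAMzMzAERERABVVVUAZmZmAHd3dwCIiIgAmZmZAKqqqgC7u7sAzMzMAN3d3QDu7u4A////AHIliqiKzKdiBe//UGh3d3eSE3qonN3UA9//sCiId3d3wxR5l3rGSe7/0QeIiHd3d+UkeYZADP/+wgWIiId3d3f3NYqVBN7toAWIiIiHd3d3+VabkL7dcAV4iIiIh3d3d/pnq2ztUAZ3iIiIiId3d3freLuEADd3eIiIiIiHd3d3yom7hlZ3eIiIiIiIh3d3d6mKunVWd3eIiIiIiId3d3eImrl1Z3d3iIiIiIiId3d3d5qoZWd3d3iIiIiIiHd3d2eal2Znd3d3iIiIiIh3d3dXmYdmd3d3d3iIiIiIh3d3V5qHZnd3d3d4iIiIiIh3d4q5dmd3d3d3d4iIiIiIh3ebqHZniId3d3d4iIiHVVVnq5dmZ4iHd3d3ZVeIdah3ZbqGVmd5qXZ3dXp0R2jvy6ioZVZmZ76nZ3WvuHRGuZvNh1VmZmaP+Xd1mc+ociVmd3Zmd3dmaeyHd0V43pdjNVR2eIiIdmabmHd2RXjel3VEd4mamYdmeJiHd3ZGiN64d3iJqqqYd2eIiHd3dkaIvu2Hd3mqqYd3iIiHd4h2RXiJiGQ1eamHd3iIiIiIiIdURahjATaJiHd3iIiIiIiIh3a6hBAUeIh3d4iIiIiIiId3u6hTJGeHd4d4iIiIiIh3d7u6h2Znd3iHeIiIiIiHd3eru6mHd3d4h3eIiIiId3d3"/>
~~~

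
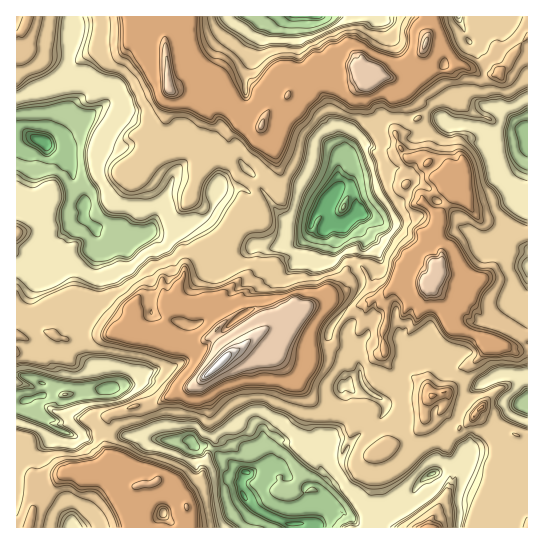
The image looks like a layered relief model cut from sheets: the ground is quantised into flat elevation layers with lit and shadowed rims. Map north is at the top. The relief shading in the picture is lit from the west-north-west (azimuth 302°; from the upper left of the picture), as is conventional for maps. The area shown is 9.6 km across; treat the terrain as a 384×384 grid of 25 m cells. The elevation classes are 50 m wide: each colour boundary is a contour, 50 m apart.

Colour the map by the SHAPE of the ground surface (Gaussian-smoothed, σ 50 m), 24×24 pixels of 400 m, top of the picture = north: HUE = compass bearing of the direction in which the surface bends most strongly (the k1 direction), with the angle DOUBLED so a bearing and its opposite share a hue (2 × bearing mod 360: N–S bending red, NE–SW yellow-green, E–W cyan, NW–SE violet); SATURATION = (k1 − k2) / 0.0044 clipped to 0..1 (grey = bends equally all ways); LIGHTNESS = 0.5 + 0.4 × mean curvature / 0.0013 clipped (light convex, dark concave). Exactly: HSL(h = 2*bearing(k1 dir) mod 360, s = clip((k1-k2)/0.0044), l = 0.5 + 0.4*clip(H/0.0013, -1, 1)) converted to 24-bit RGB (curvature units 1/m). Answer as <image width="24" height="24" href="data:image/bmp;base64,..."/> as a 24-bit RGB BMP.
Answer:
<image width="24" height="24" href="data:image/bmp;base64,Qk32BgAAAAAAADYAAAAoAAAAGAAAABgAAAABABgAAAAAAMAGAAATCwAAEwsAAAAAAAAAAAAA165vxGZaGQgres6Epx46laKFDYok3FIkneJvJ82EnSAfmwAmmSgAkI8GGJAjMB4D0stwMIVaHapP8pOMBQBC3Menf36Bd3x/XadkrjtZiCUta3Uei9iioGqHoErBhNCo+JhlMiF7jgB8fc5lh56XgX+IczZhUOoygWIvUXwzMnpUEbiM1g//zKmHh4B+gYF/cYh7VjXY1NT3pqbUeImFarCqytv1se7u/jbFbhqdRQBkoeFegXV1cCYvQtbQ2kzcrsvY2KbbN8MaADQk3bkoNWKJs52OfoJ/fa55D7STNYwa8yPMtfDUbs7ehZQpmksmTwMDuREAQMycUYZgdiJfq+PJU1qCR9eMqZCViICRy5KxQxDKLNYWFygtycR/g4J9ttLvqAC7ewAbe74P1akXMR4CT0UBVTcBhRInR+c8ZYbISyeGTsiEjW4zRkogTc0oO6VNm3+TjV+Aa59PzYa3BbHDjcaxkMjgXTQfCQDfGdD/19z0w63v79D73231fyDSZO7BuuVGvBhvFx9zJt1EhdC8oa3UjqjPs7rUfSSAWj2D+LVdKZ9m8sH/A9I8JDYIGf/aLCEHiIAAJTADIS0GRFIHdg/c4a7//8nJcp8cbaMOQXjoMth0fud1M7IxFzESfRMLY7l3NV16zvn58ULLAG4J/3KR1B7+fAAyicLhufLuIibNwRapQaofNH8JFjMAHfTD/8zuJZnPU0fRZs52w2+RKWjGsl/JMR2rUqFEb4J5g3ZOg3CF9G+iIy4Fp7AObWicgH2XrXuanVTdrX/yhafrd6/cqsTfI1SJafdC/KHhU3CT07CdL4NyQyGlin2KNEOI/+l/eYN4fmlyZjgeIemI1N33h5P4fXmIfYCHgn2AQ2N66J7fjaCBg1CrqqAwG5liXf8LWArk0pTHoIaT5XM0FJQMW3tfIDpY/28/35McBwos1fbeCM1ymFslfExWRZnByaHWkYadiZSvIY2Z8cjPUDS7h5OriIq8bqKpR8nKSM7oxqLt9tXv3FDqA3OoqW/xfADv6oLHbvw7W5qA3r1hPFVdf5mFYjVLL1QmsNZIny0nHJ6G7a8nyeU094GlFWNQmaUg4aEWRT4cFHMSS+fi5q7xyS2YKV897V2uKTGV9N/XLVyD4rfkN3PSecyTWXd7eoKBiK95H5aXrtw4ES6r7ts/8oxKlEaDiohyO6liapHL3zeGfLEfDKOh9LrgWljjgwvdm1+80PeLhTroGX18mD9BuYs0M53JgKd6U+CCdzB9fXxtJFYgnzYVMaMizmPPuY2uvUxPeIsoY7snCYM9bT8IrswPfghoK2Li8FNknLZfr9ERa0Bfe4N3zn+RjzdV09OYIB4/eUx0xkMnluFTHdC7s085HFIVszhhr46Xzt6nrWsSPnYZPiZ5EpMEsyQHKhUJbbcG7+Z4cw9IjfpYTcfCJIjMgIyq07mqLDamPBtV26dqsrhFR45SQFTI6/K0GCw50p5UsyJm2/K22TJ7DDU26QDepSHTjuulW9D00gtTqIHcduWTQR/jdlt1hyxh4NZUci1vUSDqnI3gsaPAs3+IEC0s7LqmCRA1WvZcsy054rpg6CPQHSi/HUZqNCGMnOCQfSMaftZnlISOwuqjNhU+csy8is65jwupjkuZw99uNIZexVtRpoWZT1m8dKJ6j4arkx96W+hBbuqOJovmsBzRTC5xIOCw0EDJrv/+YsDbxuJ01zCfrs1tOhtMjQwCEr56dpl2KqneR2eT4YDQkoaBgnqIc1JFUjkfPOmmb+qJ25+OkEkOlw2EHwdwVvBvYOBOZjY7OdtJsnoabBgm2uB+HyJLVIQqUWkwV0ovHG4UuLpYcSAl0S8mv8EbYcHceZnfgri2z5pElmGD6IKzVAyA5yGILs4beGQiNXUrvRE7dNYlCuZE2VAWuQwmI7iZm4rNb3/HjbK/bEJ+uBM0dxXeu/+5bHiJf5B9AGGr2KOksHKHpXmmj1zXfEfg9retFt/K4qLaH3E2ZXM2zEab7R6dX4nq0I/RTNKQR0ONgylINW7jHMe5K9zL/epPc5GRpNHBVS94Hqt71cvosn/SenqHR2fZwebhtm7+lGaH0G/MlJ7yQ47/5sP7NkSUVZV4zsuZEx1E3qbRZjGUsN62Pcqn0zl4esZ3bTxOaMLUHJzZTN05Ki3F3a3pfNjs2qksXxZk1guhufqRNO5dYRspTXNg1n+e1pKF0s2IGB0+rbI4Milpx8ycbZR4kGmCrM9aKdSUkeInkRcvHq81JpY+W2Qf2cJZrRsUrBu4Z7zp+fW4GwBsxol8fYB9TXx4"/>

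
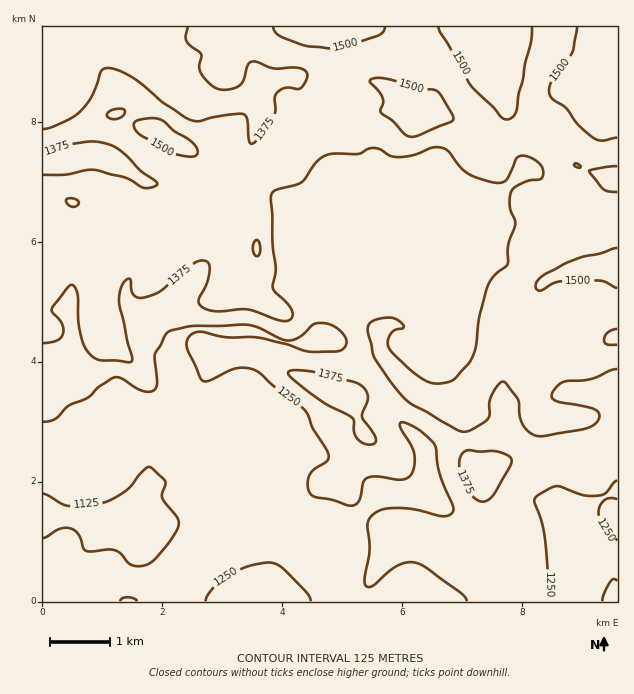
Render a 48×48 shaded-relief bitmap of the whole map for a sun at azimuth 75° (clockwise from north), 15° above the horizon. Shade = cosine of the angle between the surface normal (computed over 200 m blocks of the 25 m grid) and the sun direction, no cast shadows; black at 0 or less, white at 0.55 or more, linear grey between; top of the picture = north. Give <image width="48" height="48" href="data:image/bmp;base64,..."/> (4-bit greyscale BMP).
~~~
<image width="48" height="48" href="data:image/bmp;base64,Qk32BAAAAAAAAHYAAAAoAAAAMAAAADAAAAABAAQAAAAAAIAEAAATCwAAEwsAABAAAAAAAAAAAAAAABEREQAiIiIAMzMzAERERABVVVUAZmZmAHd3dwCIiIgAmZmZAKqqqgC7u7sAzMzMAN3d3QDu7u4A////AIdmVGiYh3ZWeIiZmYZnd3d2VFZniYh3Zph2d3iHZmZmeIiZmHZniHdkNHdnmZh3Zph3eIh2VWdmd4iJmHZWeHVCN5hmqpd3doiHeIh1RVd3Z3iJmHZVZ2QjardWqpd3d3eId4h2U0Z3ZniJmHZERVRGrKdXqpd3dmeIh3d3YzV4dniZh2VERFaKu5dmmod3ZneId3d3ZCNoiHmXdmREVnmph3d3iYd2ZmZ3Z3d3ZCNomZhUZlVmeImXQ1iXiId2ZjRnd3d2VCR5mqczVVeId4h1ADrJh3d3dzRniIh2VEWJqpUiRWiYdndiAEzqh3ZmeEV4iIh2ZlaJqXQzRniGVohQAFzriHZniFZ4iZh1Z3Z5mGVEVVVVWLlAAnvLqHZoiGaImYh1WJh4h2VEQyI1jMlAFomqh2Z3iGeJl3iFWKl3dlREMhJIzrcxJoiGVWZniWeZhniWV6qHZlREMhN87HMAJ4h0NXd4mpqZdniXVqqHdlMzEBSMxyABSKp0NoiJqrqZh2d3ZpqXdkEQADesogA1isp0WJmJmZmaqFRZp2iYYxAAA4rMYBeYialkaJiHiImYd0J9xiSIUQADaru3EZynZ4hkaIdneIiERSXfxQBoUQN5q7lhGMqGVWdlZ3VHiHdRFI39ogF4d5q6mYURaph3ZUV3ZmVWd3hQGO/KkxapmamIh2ICiYiIdCSJdmdkRZlhOu6ZlmiIdkNZhkAEiImZcxSJh2ZDVZlSW9uIdlRFQgKMlTI2eJqpYxN4h2Q1ZohSa8h4dDJFU0jcZVZ3eaqYYxJ3Z2RWZohTa6ZohkJHd5zZV5iHeamHZBJ2NXZmVYhkapZXmGImiK3IaJh3eJh3dSJlJXdmVYh0WJdViYMlZ7/Yd4h3eId3dkNUNGZmZohkV6lUaZZENd/Yd3d3d3d3dlMzRVVndnZUaKlURodlJv/Id3d3d3d3dlMiVmZ3ZmRGiYZURpdmV/+3Z3d3d3d3dlMhRniHZkNYh2ZmZ5dnaP+mVnd3d3d3d1QhJ6h2ZiJYh4mHeJZoaP+VRomHd3d3dlMRWqdFZyR5maqXiXVoidx0WKmId3d3ZlMSe5ZDRYiZqqqHd1R5mZh3iZiHd3dmVDNFiHUxEpiImphVVDWbl1V5qYd3d2ZlITaYdjEjRHd3iGMjRFjLhlV5qXVnZmZjAnqYZBFoiIh3ZTETRZzKh2VnmHZ2RFdjFaqGQiaIeId2UxE1acyZqGVXiHdlMjd0N6dUI3ljVlVVRERovtl5qGVnhkVEQSeHeYQ1aJYiV2UhNXiL7qd4iGVoYzVVUzequmNYmWImiHdAFHnf63Zmd2VnQ0ZmU2m8tjN5pzNpmIhRE2v/t0NGh2Z1I2dlV5mrgxSalSWZh4hSJJ7rdSJHmXZ1I1ZniqmIQSeqpjWZd4dTSMyXZCJIqFZkNGd4mYh1IUmauER4Zodliqh3UzNHl1VCNWd4h3diAmmauWRWZ4dniId2QjRGdUM0Znd4iHZAFHmZunQ1Z3d4h3d2MiRWVDRnd3dnmoUQNniZu4Q0Zg=="/>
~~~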